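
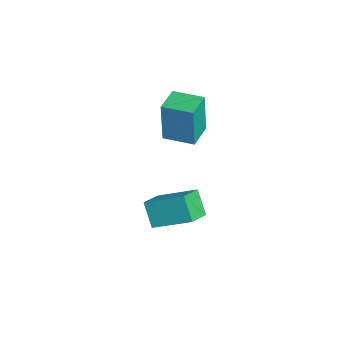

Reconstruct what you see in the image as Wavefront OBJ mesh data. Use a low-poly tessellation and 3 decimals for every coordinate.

v 1.483 -0.653 1.72
v 1.446 -0.717 3.588
v 0.455 -0.053 1.72
v 0.418 -0.118 3.588
v 2.142 0.478 1.772
v 2.105 0.413 3.64
v 1.114 1.077 1.772
v 1.077 1.013 3.64
v 2.247 -0.638 -2.783
v 1.538 -0.862 -1.828
v 2.928 0.821 -1.936
v 2.22 0.598 -0.981
v 3.08 -1.298 -2.319
v 2.372 -1.521 -1.364
v 3.762 0.162 -1.472
v 3.053 -0.062 -0.517
f 2 4 1
f 5 2 1
f 1 4 3
f 3 5 1
f 2 8 4
f 6 2 5
f 6 8 2
f 4 8 3
f 7 5 3
f 3 8 7
f 7 6 5
f 8 6 7
f 10 12 9
f 13 10 9
f 9 12 11
f 11 13 9
f 10 16 12
f 14 10 13
f 14 16 10
f 12 16 11
f 15 13 11
f 11 16 15
f 15 14 13
f 16 14 15



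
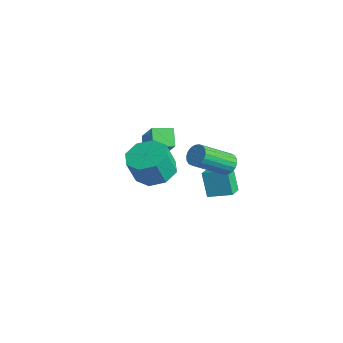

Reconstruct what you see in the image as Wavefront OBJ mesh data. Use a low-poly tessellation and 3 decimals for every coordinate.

v -0.717 2.524 -3.979
v -1.38 2.591 -2.646
v 0.15 3.471 -3.595
v -0.513 3.538 -2.262
v -0.067 1.782 -3.618
v -0.73 1.849 -2.285
v 0.8 2.729 -3.234
v 0.137 2.796 -1.901
v -2.845 -0.355 0.009
v -1.64 -0.461 1.41
v -2.527 0.691 -0.185
v -1.323 0.585 1.216
v -2.057 -0.725 -0.696
v -0.853 -0.831 0.705
v -1.74 0.321 -0.89
v -0.535 0.215 0.511
v 2.831 1.127 1.07
v 3.114 1.46 1.525
v 3.071 -0.255 2.805
v 2.789 -0.587 2.35
v 2.842 1.504 1.575
v 2.799 -0.211 2.855
v 2.568 1.474 1.525
v 2.525 -0.241 2.805
v 2.346 1.375 1.385
v 2.303 -0.34 2.665
v 2.22 1.227 1.183
v 2.177 -0.488 2.463
v 2.215 1.059 0.958
v 2.172 -0.655 2.238
v 2.333 0.905 0.756
v 2.29 -0.809 2.036
v 2.549 0.795 0.615
v 2.506 -0.92 1.895
v 2.821 0.751 0.565
v 2.778 -0.964 1.845
v 3.095 0.781 0.615
v 3.052 -0.934 1.895
v 3.317 0.88 0.755
v 3.274 -0.835 2.035
v 3.443 1.028 0.957
v 3.4 -0.687 2.237
v 3.448 1.195 1.182
v 3.405 -0.519 2.462
v 3.33 1.349 1.384
v 3.287 -0.365 2.664
v 3.158 -2.945 2.362
v 4.214 -3.014 2.301
v 4.258 -3.525 3.658
v 3.202 -3.455 3.718
v 3.966 -2.294 2.581
v 4.01 -2.805 3.937
v 3.245 -1.955 2.732
v 3.288 -2.466 4.088
v 2.473 -2.196 2.666
v 2.516 -2.706 4.022
v 2.102 -2.875 2.422
v 2.146 -3.386 3.779
v 2.35 -3.595 2.143
v 2.394 -4.106 3.499
v 3.072 -3.934 1.992
v 3.115 -4.445 3.348
v 3.844 -3.694 2.058
v 3.887 -4.204 3.414
f 2 4 1
f 5 2 1
f 1 4 3
f 3 5 1
f 2 8 4
f 6 2 5
f 6 8 2
f 4 8 3
f 7 5 3
f 3 8 7
f 7 6 5
f 8 6 7
f 10 12 9
f 13 10 9
f 9 12 11
f 11 13 9
f 10 16 12
f 14 10 13
f 14 16 10
f 12 16 11
f 15 13 11
f 11 16 15
f 15 14 13
f 16 14 15
f 18 17 21
f 18 21 19
f 19 21 22
f 19 22 20
f 21 17 23
f 21 23 22
f 22 23 24
f 22 24 20
f 23 17 25
f 23 25 24
f 24 25 26
f 24 26 20
f 25 17 27
f 25 27 26
f 26 27 28
f 26 28 20
f 27 17 29
f 27 29 28
f 28 29 30
f 28 30 20
f 29 17 31
f 29 31 30
f 30 31 32
f 30 32 20
f 31 17 33
f 31 33 32
f 32 33 34
f 32 34 20
f 33 17 35
f 33 35 34
f 34 35 36
f 34 36 20
f 35 17 37
f 35 37 36
f 36 37 38
f 36 38 20
f 37 17 39
f 37 39 38
f 38 39 40
f 38 40 20
f 39 17 41
f 39 41 40
f 40 41 42
f 40 42 20
f 41 17 43
f 41 43 42
f 42 43 44
f 42 44 20
f 43 17 45
f 43 45 44
f 44 45 46
f 44 46 20
f 45 17 18
f 45 18 46
f 46 18 19
f 46 19 20
f 48 47 51
f 48 51 49
f 49 51 52
f 49 52 50
f 51 47 53
f 51 53 52
f 52 53 54
f 52 54 50
f 53 47 55
f 53 55 54
f 54 55 56
f 54 56 50
f 55 47 57
f 55 57 56
f 56 57 58
f 56 58 50
f 57 47 59
f 57 59 58
f 58 59 60
f 58 60 50
f 59 47 61
f 59 61 60
f 60 61 62
f 60 62 50
f 61 47 63
f 61 63 62
f 62 63 64
f 62 64 50
f 63 47 48
f 63 48 64
f 64 48 49
f 64 49 50



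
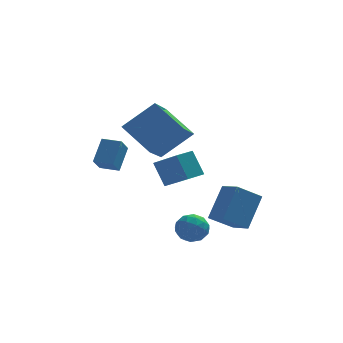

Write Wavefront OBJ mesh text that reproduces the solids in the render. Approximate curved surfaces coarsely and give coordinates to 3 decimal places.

v -1.002 0.682 2.061
v -2.22 1.844 3.23
v -0.381 2.389 1.009
v -1.599 3.552 2.178
v 0.539 0.948 3.402
v -0.679 2.111 4.571
v 1.16 2.656 2.35
v -0.058 3.818 3.519
v -3.583 -0.311 1.982
v -3.16 0.539 3.025
v -3.275 0.435 1.249
v -2.852 1.285 2.292
v -2.708 -0.705 1.948
v -2.285 0.145 2.991
v -2.4 0.041 1.215
v -1.977 0.891 2.258
v 1.997 -2.863 -0.615
v 2.718 -1.842 0.881
v 1.425 -1.923 -0.981
v 2.146 -0.902 0.515
v 3.154 -2.478 -1.435
v 3.875 -1.457 0.061
v 2.582 -1.538 -1.801
v 3.303 -0.517 -0.305
v -0.367 0.109 0.147
v -0.841 0.695 1.362
v 0.382 0.642 0.182
v -0.092 1.228 1.398
v 0.592 -1.308 1.202
v 0.118 -0.722 2.418
v 1.341 -0.775 1.238
v 0.867 -0.189 2.453
v 0.147 -2.609 -1.589
v 0.848 -2.249 -1.363
v 0.432 -3.651 -0.817
v 1.133 -3.291 -0.591
v 0.415 -2.981 -0.344
v 0.239 -2.338 -0.821
v 1.041 -3.562 -1.359
v 0.865 -2.919 -1.836
v 1.401 -2.839 -1.22
v 1.014 -2.479 -0.593
v 0.266 -3.421 -1.587
v -0.121 -3.061 -0.96
v 0.473 -2.338 -1.544
v 0.807 -3.562 -0.636
v 0.385 -3.38 -0.491
v 0.797 -3.169 -0.358
v 0.114 -2.39 -1.225
v 0.527 -2.178 -1.092
v 0.272 -2.608 -0.493
v 0.753 -3.722 -1.088
v 1.166 -3.51 -0.955
v 0.483 -2.731 -1.822
v 0.895 -2.52 -1.689
v 1.008 -3.292 -1.687
v 1.21 -2.473 -1.327
v 1.377 -3.085 -0.873
v 1.323 -3.244 -1.325
v 1.22 -2.866 -1.605
v 0.982 -2.262 -0.958
v 1.15 -2.874 -0.504
v 0.727 -2.692 -0.359
v 0.624 -2.313 -0.64
v 1.307 -2.608 -0.874
v 0.13 -3.026 -1.676
v 0.298 -3.638 -1.222
v 0.656 -3.587 -1.54
v 0.553 -3.208 -1.821
v -0.097 -2.815 -1.307
v 0.07 -3.427 -0.853
v 0.06 -3.034 -0.575
v -0.043 -2.656 -0.855
v -0.027 -3.292 -1.306
f 2 4 1
f 5 2 1
f 1 4 3
f 3 5 1
f 2 8 4
f 6 2 5
f 6 8 2
f 4 8 3
f 7 5 3
f 3 8 7
f 7 6 5
f 8 6 7
f 10 12 9
f 13 10 9
f 9 12 11
f 11 13 9
f 10 16 12
f 14 10 13
f 14 16 10
f 12 16 11
f 15 13 11
f 11 16 15
f 15 14 13
f 16 14 15
f 18 20 17
f 21 18 17
f 17 20 19
f 19 21 17
f 18 24 20
f 22 18 21
f 22 24 18
f 20 24 19
f 23 21 19
f 19 24 23
f 23 22 21
f 24 22 23
f 26 28 25
f 29 26 25
f 25 28 27
f 27 29 25
f 26 32 28
f 30 26 29
f 30 32 26
f 28 32 27
f 31 29 27
f 27 32 31
f 31 30 29
f 32 30 31
f 33 70 49
f 70 44 73
f 49 73 38
f 70 73 49
f 33 49 45
f 49 38 50
f 45 50 34
f 49 50 45
f 33 45 54
f 45 34 55
f 54 55 40
f 45 55 54
f 33 54 66
f 54 40 69
f 66 69 43
f 54 69 66
f 33 66 70
f 66 43 74
f 70 74 44
f 66 74 70
f 34 50 61
f 50 38 64
f 61 64 42
f 50 64 61
f 38 73 51
f 73 44 72
f 51 72 37
f 73 72 51
f 44 74 71
f 74 43 67
f 71 67 35
f 74 67 71
f 43 69 68
f 69 40 56
f 68 56 39
f 69 56 68
f 40 55 60
f 55 34 57
f 60 57 41
f 55 57 60
f 36 62 48
f 62 42 63
f 48 63 37
f 62 63 48
f 36 48 46
f 48 37 47
f 46 47 35
f 48 47 46
f 36 46 53
f 46 35 52
f 53 52 39
f 46 52 53
f 36 53 58
f 53 39 59
f 58 59 41
f 53 59 58
f 36 58 62
f 58 41 65
f 62 65 42
f 58 65 62
f 37 63 51
f 63 42 64
f 51 64 38
f 63 64 51
f 35 47 71
f 47 37 72
f 71 72 44
f 47 72 71
f 39 52 68
f 52 35 67
f 68 67 43
f 52 67 68
f 41 59 60
f 59 39 56
f 60 56 40
f 59 56 60
f 42 65 61
f 65 41 57
f 61 57 34
f 65 57 61



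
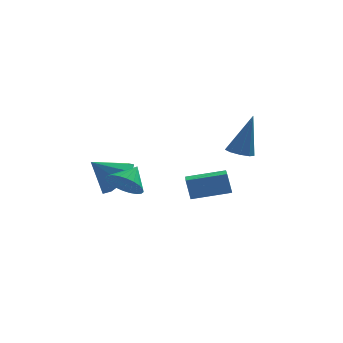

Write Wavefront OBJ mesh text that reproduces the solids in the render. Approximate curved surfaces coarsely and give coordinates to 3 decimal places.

v -2.439 -0.567 1.142
v -1.933 -0.279 0.482
v -1.861 0.147 1.898
v -2.194 -0.055 0.47
v -2.491 0.09 0.56
v -2.781 0.136 0.739
v -3.019 0.074 0.979
v -3.168 -0.085 1.244
v -3.206 -0.317 1.493
v -3.128 -0.588 1.689
v -2.945 -0.856 1.802
v -2.685 -1.079 1.815
v -2.387 -1.225 1.725
v -2.097 -1.271 1.546
v -1.86 -1.209 1.306
v -1.71 -1.05 1.041
v -1.672 -0.817 0.791
v -1.75 -0.547 0.595
v 2.778 3.028 1.588
v 3.364 3.286 1.392
v 3.382 3.232 3.672
v 3.056 3.621 1.449
v 2.618 3.678 1.57
v 2.255 3.431 1.7
v 2.136 2.995 1.777
v 2.317 2.575 1.766
v 2.714 2.366 1.671
v 3.141 2.467 1.537
v 3.398 2.83 1.427
v -2.561 2.621 0.343
v -1.974 1.951 0.936
v -3.699 2.539 1.377
v -1.842 2.642 1.136
v -2.047 3.324 0.965
v -2.492 3.677 0.503
v -2.969 3.536 -0.034
v -3.255 2.967 -0.394
v -3.216 2.236 -0.41
v -2.871 1.685 -0.073
v -2.38 1.573 0.458
v 0.474 1.216 -0.466
v 0.282 1.441 0.541
v 0.594 2.689 -0.773
v 0.402 2.915 0.234
v 2.238 1.145 -0.114
v 2.046 1.371 0.893
v 2.358 2.619 -0.421
v 2.166 2.844 0.586
f 2 1 4
f 2 4 3
f 4 1 5
f 4 5 3
f 5 1 6
f 5 6 3
f 6 1 7
f 6 7 3
f 7 1 8
f 7 8 3
f 8 1 9
f 8 9 3
f 9 1 10
f 9 10 3
f 10 1 11
f 10 11 3
f 11 1 12
f 11 12 3
f 12 1 13
f 12 13 3
f 13 1 14
f 13 14 3
f 14 1 15
f 14 15 3
f 15 1 16
f 15 16 3
f 16 1 17
f 16 17 3
f 17 1 18
f 17 18 3
f 18 1 2
f 18 2 3
f 20 19 22
f 20 22 21
f 22 19 23
f 22 23 21
f 23 19 24
f 23 24 21
f 24 19 25
f 24 25 21
f 25 19 26
f 25 26 21
f 26 19 27
f 26 27 21
f 27 19 28
f 27 28 21
f 28 19 29
f 28 29 21
f 29 19 20
f 29 20 21
f 31 30 33
f 31 33 32
f 33 30 34
f 33 34 32
f 34 30 35
f 34 35 32
f 35 30 36
f 35 36 32
f 36 30 37
f 36 37 32
f 37 30 38
f 37 38 32
f 38 30 39
f 38 39 32
f 39 30 40
f 39 40 32
f 40 30 31
f 40 31 32
f 42 44 41
f 45 42 41
f 41 44 43
f 43 45 41
f 42 48 44
f 46 42 45
f 46 48 42
f 44 48 43
f 47 45 43
f 43 48 47
f 47 46 45
f 48 46 47



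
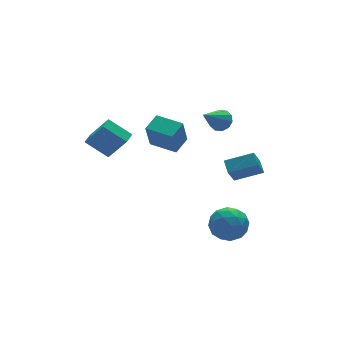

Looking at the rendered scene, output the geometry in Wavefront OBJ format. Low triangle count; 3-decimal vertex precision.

v -3.987 0.777 1.478
v -3.306 -0.091 3.025
v -4.89 1.751 2.423
v -4.209 0.882 3.97
v -3.371 1.318 1.51
v -2.69 0.449 3.057
v -4.274 2.291 2.455
v -3.593 1.423 4.002
v 3.745 1.877 1.089
v 4.207 2.02 1.676
v 2.255 1.343 2.391
v 3.976 2.415 1.574
v 3.656 2.606 1.286
v 3.371 2.518 0.924
v 3.229 2.185 0.624
v 3.284 1.735 0.502
v 3.515 1.339 0.604
v 3.834 1.149 0.892
v 4.119 1.237 1.254
v 4.262 1.569 1.554
v 0.764 -2.591 -3.575
v 1.851 -3.045 -3.568
v 0.129 -4.095 -2.592
v 1.216 -4.549 -2.585
v 0.979 -3.579 -1.96
v 1.371 -2.65 -2.568
v 0.609 -4.49 -3.592
v 1.001 -3.561 -4.2
v 1.755 -4.219 -3.579
v 1.983 -3.656 -2.57
v -0.003 -3.484 -3.59
v 0.225 -2.921 -2.581
v 1.363 -2.686 -3.658
v 0.617 -4.454 -2.502
v 0.477 -3.884 -2.135
v 1.116 -4.151 -2.131
v 1.081 -2.454 -3.07
v 1.72 -2.721 -3.066
v 1.208 -3.035 -2.121
v 0.26 -4.419 -3.094
v 0.899 -4.686 -3.09
v 0.864 -2.989 -4.029
v 1.503 -3.256 -4.025
v 0.772 -4.105 -4.039
v 1.945 -3.643 -3.66
v 1.572 -4.527 -3.082
v 1.215 -4.492 -3.674
v 1.446 -3.946 -4.031
v 2.08 -3.312 -3.067
v 1.707 -4.196 -2.489
v 1.567 -3.626 -2.122
v 1.798 -3.08 -2.479
v 2.023 -4.002 -3.073
v 0.273 -2.944 -3.671
v -0.1 -3.828 -3.093
v 0.182 -4.06 -3.681
v 0.413 -3.514 -4.038
v 0.408 -2.613 -3.078
v 0.035 -3.497 -2.5
v 0.534 -3.194 -2.129
v 0.765 -2.648 -2.486
v -0.043 -3.138 -3.087
v 1.066 -3.274 0.927
v 2.506 -3.98 1.49
v 1.271 -2.518 1.35
v 2.712 -3.224 1.912
v 1.768 -2.796 -0.272
v 3.209 -3.502 0.29
v 1.974 -2.04 0.15
v 3.414 -2.746 0.713
v 1.135 2.35 -0.974
v 0.649 2 0.733
v 0.292 3.86 -0.904
v -0.194 3.509 0.804
v 2.174 2.911 -0.564
v 1.688 2.56 1.144
v 1.331 4.42 -0.493
v 0.845 4.07 1.214
f 2 4 1
f 5 2 1
f 1 4 3
f 3 5 1
f 2 8 4
f 6 2 5
f 6 8 2
f 4 8 3
f 7 5 3
f 3 8 7
f 7 6 5
f 8 6 7
f 10 9 12
f 10 12 11
f 12 9 13
f 12 13 11
f 13 9 14
f 13 14 11
f 14 9 15
f 14 15 11
f 15 9 16
f 15 16 11
f 16 9 17
f 16 17 11
f 17 9 18
f 17 18 11
f 18 9 19
f 18 19 11
f 19 9 20
f 19 20 11
f 20 9 10
f 20 10 11
f 21 58 37
f 58 32 61
f 37 61 26
f 58 61 37
f 21 37 33
f 37 26 38
f 33 38 22
f 37 38 33
f 21 33 42
f 33 22 43
f 42 43 28
f 33 43 42
f 21 42 54
f 42 28 57
f 54 57 31
f 42 57 54
f 21 54 58
f 54 31 62
f 58 62 32
f 54 62 58
f 22 38 49
f 38 26 52
f 49 52 30
f 38 52 49
f 26 61 39
f 61 32 60
f 39 60 25
f 61 60 39
f 32 62 59
f 62 31 55
f 59 55 23
f 62 55 59
f 31 57 56
f 57 28 44
f 56 44 27
f 57 44 56
f 28 43 48
f 43 22 45
f 48 45 29
f 43 45 48
f 24 50 36
f 50 30 51
f 36 51 25
f 50 51 36
f 24 36 34
f 36 25 35
f 34 35 23
f 36 35 34
f 24 34 41
f 34 23 40
f 41 40 27
f 34 40 41
f 24 41 46
f 41 27 47
f 46 47 29
f 41 47 46
f 24 46 50
f 46 29 53
f 50 53 30
f 46 53 50
f 25 51 39
f 51 30 52
f 39 52 26
f 51 52 39
f 23 35 59
f 35 25 60
f 59 60 32
f 35 60 59
f 27 40 56
f 40 23 55
f 56 55 31
f 40 55 56
f 29 47 48
f 47 27 44
f 48 44 28
f 47 44 48
f 30 53 49
f 53 29 45
f 49 45 22
f 53 45 49
f 64 66 63
f 67 64 63
f 63 66 65
f 65 67 63
f 64 70 66
f 68 64 67
f 68 70 64
f 66 70 65
f 69 67 65
f 65 70 69
f 69 68 67
f 70 68 69
f 72 74 71
f 75 72 71
f 71 74 73
f 73 75 71
f 72 78 74
f 76 72 75
f 76 78 72
f 74 78 73
f 77 75 73
f 73 78 77
f 77 76 75
f 78 76 77



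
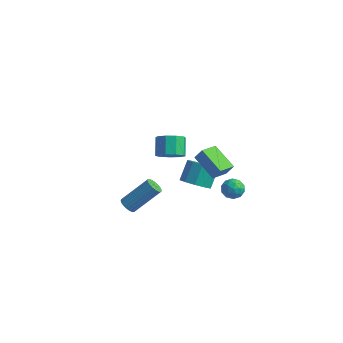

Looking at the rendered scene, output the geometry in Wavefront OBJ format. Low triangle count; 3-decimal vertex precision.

v -0.012 -4.295 0.173
v 0.4 -4.196 -0.193
v 1.404 -3.006 1.261
v 0.992 -3.105 1.627
v 0.254 -4.02 -0.236
v 1.258 -2.83 1.218
v 0.062 -3.892 -0.208
v 1.066 -2.701 1.245
v -0.143 -3.833 -0.114
v 0.86 -2.643 1.339
v -0.326 -3.854 0.029
v 0.678 -2.664 1.482
v -0.454 -3.952 0.197
v 0.55 -2.761 1.651
v -0.505 -4.109 0.361
v 0.498 -2.918 1.815
v -0.472 -4.298 0.493
v 0.532 -3.107 1.946
v -0.359 -4.486 0.569
v 0.645 -3.296 2.023
v -0.185 -4.642 0.577
v 0.818 -3.452 2.031
v 0.018 -4.738 0.515
v 1.021 -3.547 1.969
v 0.216 -4.757 0.394
v 1.219 -3.566 1.848
v 0.374 -4.696 0.235
v 1.378 -3.506 1.688
v 0.466 -4.566 0.065
v 1.47 -3.376 1.518
v 0.475 -4.389 -0.086
v 1.479 -3.199 1.367
v 2.017 -0.576 0.447
v 2.443 -1.209 1.046
v 2.33 -0.277 2.111
v 1.903 0.356 1.513
v 2.872 -0.872 0.797
v 2.758 0.06 1.862
v 2.974 -0.422 0.414
v 2.86 0.51 1.48
v 2.71 -0.03 0.044
v 2.597 0.901 1.11
v 2.182 0.153 -0.172
v 2.068 1.084 0.894
v 1.59 0.057 -0.151
v 1.477 0.989 0.914
v 1.162 -0.28 0.098
v 1.048 0.652 1.163
v 1.06 -0.73 0.48
v 0.946 0.202 1.546
v 1.323 -1.121 0.85
v 1.21 -0.19 1.916
v 1.852 -1.304 1.066
v 1.738 -0.373 2.132
v -2.491 3.368 -1.973
v -1.877 3.083 -1.349
v -2.436 3.908 -0.423
v -3.049 4.192 -1.047
v -1.653 3.583 -1.659
v -2.212 4.408 -0.733
v -1.821 3.982 -2.116
v -2.38 4.807 -1.19
v -2.302 4.094 -2.506
v -2.861 4.918 -1.58
v -2.872 3.865 -2.646
v -3.43 4.69 -1.721
v -3.263 3.404 -2.472
v -3.822 4.229 -1.546
v -3.293 2.926 -2.064
v -3.851 3.751 -1.138
v -2.947 2.654 -1.613
v -3.506 3.479 -0.687
v -2.388 2.717 -1.331
v -2.947 3.541 -0.405
v 3.188 1.5 -0.888
v 3.619 1.767 -0.354
v 3.401 0.393 -0.506
v 3.832 0.66 0.028
v 3.104 0.772 0.051
v 2.973 1.457 -0.186
v 4.047 0.703 -0.674
v 3.916 1.388 -0.911
v 4.149 1.275 -0.222
v 3.567 1.318 0.226
v 3.453 0.842 -1.086
v 2.871 0.885 -0.638
v 3.385 1.731 -0.655
v 3.635 0.429 -0.205
v 3.208 0.495 -0.192
v 3.461 0.652 0.122
v 3.005 1.548 -0.556
v 3.258 1.706 -0.242
v 2.956 1.121 -0.004
v 3.762 0.454 -0.618
v 4.015 0.612 -0.304
v 3.559 1.508 -0.982
v 3.812 1.665 -0.668
v 4.064 1.039 -0.856
v 3.95 1.599 -0.263
v 4.075 0.948 -0.038
v 4.201 0.973 -0.451
v 4.124 1.375 -0.59
v 3.607 1.624 0
v 3.732 0.973 0.225
v 3.305 1.039 0.238
v 3.228 1.441 0.099
v 3.919 1.334 0.078
v 3.288 1.187 -1.085
v 3.413 0.536 -0.86
v 3.792 0.719 -0.959
v 3.715 1.121 -1.098
v 2.945 1.212 -0.822
v 3.07 0.561 -0.597
v 2.896 0.785 -0.27
v 2.819 1.187 -0.409
v 3.101 0.826 -0.938
v 3.896 -0.253 2.112
v 3.741 -1.372 2.415
v 2.367 0.172 2.895
v 2.211 -0.948 3.199
v 4.309 -0.112 2.841
v 4.153 -1.232 3.145
v 2.779 0.312 3.625
v 2.624 -0.807 3.928
f 2 1 5
f 2 5 3
f 3 5 6
f 3 6 4
f 5 1 7
f 5 7 6
f 6 7 8
f 6 8 4
f 7 1 9
f 7 9 8
f 8 9 10
f 8 10 4
f 9 1 11
f 9 11 10
f 10 11 12
f 10 12 4
f 11 1 13
f 11 13 12
f 12 13 14
f 12 14 4
f 13 1 15
f 13 15 14
f 14 15 16
f 14 16 4
f 15 1 17
f 15 17 16
f 16 17 18
f 16 18 4
f 17 1 19
f 17 19 18
f 18 19 20
f 18 20 4
f 19 1 21
f 19 21 20
f 20 21 22
f 20 22 4
f 21 1 23
f 21 23 22
f 22 23 24
f 22 24 4
f 23 1 25
f 23 25 24
f 24 25 26
f 24 26 4
f 25 1 27
f 25 27 26
f 26 27 28
f 26 28 4
f 27 1 29
f 27 29 28
f 28 29 30
f 28 30 4
f 29 1 31
f 29 31 30
f 30 31 32
f 30 32 4
f 31 1 2
f 31 2 32
f 32 2 3
f 32 3 4
f 34 33 37
f 34 37 35
f 35 37 38
f 35 38 36
f 37 33 39
f 37 39 38
f 38 39 40
f 38 40 36
f 39 33 41
f 39 41 40
f 40 41 42
f 40 42 36
f 41 33 43
f 41 43 42
f 42 43 44
f 42 44 36
f 43 33 45
f 43 45 44
f 44 45 46
f 44 46 36
f 45 33 47
f 45 47 46
f 46 47 48
f 46 48 36
f 47 33 49
f 47 49 48
f 48 49 50
f 48 50 36
f 49 33 51
f 49 51 50
f 50 51 52
f 50 52 36
f 51 33 53
f 51 53 52
f 52 53 54
f 52 54 36
f 53 33 34
f 53 34 54
f 54 34 35
f 54 35 36
f 56 55 59
f 56 59 57
f 57 59 60
f 57 60 58
f 59 55 61
f 59 61 60
f 60 61 62
f 60 62 58
f 61 55 63
f 61 63 62
f 62 63 64
f 62 64 58
f 63 55 65
f 63 65 64
f 64 65 66
f 64 66 58
f 65 55 67
f 65 67 66
f 66 67 68
f 66 68 58
f 67 55 69
f 67 69 68
f 68 69 70
f 68 70 58
f 69 55 71
f 69 71 70
f 70 71 72
f 70 72 58
f 71 55 73
f 71 73 72
f 72 73 74
f 72 74 58
f 73 55 56
f 73 56 74
f 74 56 57
f 74 57 58
f 75 112 91
f 112 86 115
f 91 115 80
f 112 115 91
f 75 91 87
f 91 80 92
f 87 92 76
f 91 92 87
f 75 87 96
f 87 76 97
f 96 97 82
f 87 97 96
f 75 96 108
f 96 82 111
f 108 111 85
f 96 111 108
f 75 108 112
f 108 85 116
f 112 116 86
f 108 116 112
f 76 92 103
f 92 80 106
f 103 106 84
f 92 106 103
f 80 115 93
f 115 86 114
f 93 114 79
f 115 114 93
f 86 116 113
f 116 85 109
f 113 109 77
f 116 109 113
f 85 111 110
f 111 82 98
f 110 98 81
f 111 98 110
f 82 97 102
f 97 76 99
f 102 99 83
f 97 99 102
f 78 104 90
f 104 84 105
f 90 105 79
f 104 105 90
f 78 90 88
f 90 79 89
f 88 89 77
f 90 89 88
f 78 88 95
f 88 77 94
f 95 94 81
f 88 94 95
f 78 95 100
f 95 81 101
f 100 101 83
f 95 101 100
f 78 100 104
f 100 83 107
f 104 107 84
f 100 107 104
f 79 105 93
f 105 84 106
f 93 106 80
f 105 106 93
f 77 89 113
f 89 79 114
f 113 114 86
f 89 114 113
f 81 94 110
f 94 77 109
f 110 109 85
f 94 109 110
f 83 101 102
f 101 81 98
f 102 98 82
f 101 98 102
f 84 107 103
f 107 83 99
f 103 99 76
f 107 99 103
f 118 120 117
f 121 118 117
f 117 120 119
f 119 121 117
f 118 124 120
f 122 118 121
f 122 124 118
f 120 124 119
f 123 121 119
f 119 124 123
f 123 122 121
f 124 122 123



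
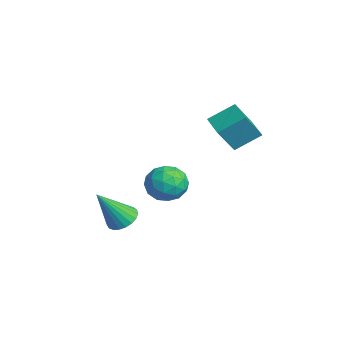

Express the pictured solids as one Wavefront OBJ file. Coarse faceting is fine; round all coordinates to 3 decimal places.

v -0.281 -0.362 -3.085
v 0.498 -0.718 -2.551
v -1.318 -1.022 -2.009
v -0.539 -1.378 -1.475
v -0.715 -0.384 -1.51
v -0.074 0.023 -2.175
v -0.746 -1.763 -2.385
v -0.105 -1.356 -3.05
v 0.211 -1.584 -2.119
v 0.23 -0.732 -1.578
v -1.05 -1.008 -2.982
v -1.031 -0.156 -2.441
v 0.2 -0.482 -2.912
v -1.02 -1.258 -1.648
v -1.123 -0.674 -1.668
v -0.665 -0.883 -1.355
v -0.137 -0.047 -2.691
v 0.321 -0.256 -2.378
v -0.392 -0.059 -1.766
v -1.141 -1.484 -2.182
v -0.683 -1.693 -1.869
v -0.155 -0.857 -3.205
v 0.303 -1.066 -2.892
v -0.428 -1.681 -2.794
v 0.489 -1.2 -2.344
v -0.121 -1.588 -1.712
v -0.242 -1.815 -2.247
v 0.135 -1.575 -2.638
v 0.5 -0.699 -2.027
v -0.11 -1.087 -1.394
v -0.213 -0.503 -1.415
v 0.163 -0.264 -1.806
v 0.331 -1.208 -1.773
v -0.71 -0.653 -3.166
v -1.32 -1.041 -2.533
v -0.983 -1.476 -2.754
v -0.607 -1.237 -3.145
v -0.699 -0.152 -2.848
v -1.309 -0.54 -2.216
v -0.955 -0.165 -1.922
v -0.578 0.075 -2.313
v -1.151 -0.532 -2.787
v -0.355 -2.812 -4.098
v 0.219 -2.351 -3.873
v -0.105 -3.968 -2.362
v -0.036 -2.208 -3.741
v -0.346 -2.171 -3.672
v -0.658 -2.244 -3.675
v -0.917 -2.415 -3.752
v -1.079 -2.655 -3.889
v -1.116 -2.922 -4.061
v -1.022 -3.17 -4.24
v -0.812 -3.356 -4.394
v -0.523 -3.448 -4.497
v -0.205 -3.43 -4.531
v 0.087 -3.305 -4.49
v 0.302 -3.095 -4.381
v 0.404 -2.836 -4.223
v 0.375 -2.572 -4.043
v 0.36 0.684 1.726
v 0.427 1.858 2.486
v 0.077 1.501 0.488
v 0.144 2.675 1.248
v 1.616 0.765 1.492
v 1.683 1.939 2.252
v 1.333 1.582 0.254
v 1.4 2.756 1.014
f 1 38 17
f 38 12 41
f 17 41 6
f 38 41 17
f 1 17 13
f 17 6 18
f 13 18 2
f 17 18 13
f 1 13 22
f 13 2 23
f 22 23 8
f 13 23 22
f 1 22 34
f 22 8 37
f 34 37 11
f 22 37 34
f 1 34 38
f 34 11 42
f 38 42 12
f 34 42 38
f 2 18 29
f 18 6 32
f 29 32 10
f 18 32 29
f 6 41 19
f 41 12 40
f 19 40 5
f 41 40 19
f 12 42 39
f 42 11 35
f 39 35 3
f 42 35 39
f 11 37 36
f 37 8 24
f 36 24 7
f 37 24 36
f 8 23 28
f 23 2 25
f 28 25 9
f 23 25 28
f 4 30 16
f 30 10 31
f 16 31 5
f 30 31 16
f 4 16 14
f 16 5 15
f 14 15 3
f 16 15 14
f 4 14 21
f 14 3 20
f 21 20 7
f 14 20 21
f 4 21 26
f 21 7 27
f 26 27 9
f 21 27 26
f 4 26 30
f 26 9 33
f 30 33 10
f 26 33 30
f 5 31 19
f 31 10 32
f 19 32 6
f 31 32 19
f 3 15 39
f 15 5 40
f 39 40 12
f 15 40 39
f 7 20 36
f 20 3 35
f 36 35 11
f 20 35 36
f 9 27 28
f 27 7 24
f 28 24 8
f 27 24 28
f 10 33 29
f 33 9 25
f 29 25 2
f 33 25 29
f 44 43 46
f 44 46 45
f 46 43 47
f 46 47 45
f 47 43 48
f 47 48 45
f 48 43 49
f 48 49 45
f 49 43 50
f 49 50 45
f 50 43 51
f 50 51 45
f 51 43 52
f 51 52 45
f 52 43 53
f 52 53 45
f 53 43 54
f 53 54 45
f 54 43 55
f 54 55 45
f 55 43 56
f 55 56 45
f 56 43 57
f 56 57 45
f 57 43 58
f 57 58 45
f 58 43 59
f 58 59 45
f 59 43 44
f 59 44 45
f 61 63 60
f 64 61 60
f 60 63 62
f 62 64 60
f 61 67 63
f 65 61 64
f 65 67 61
f 63 67 62
f 66 64 62
f 62 67 66
f 66 65 64
f 67 65 66



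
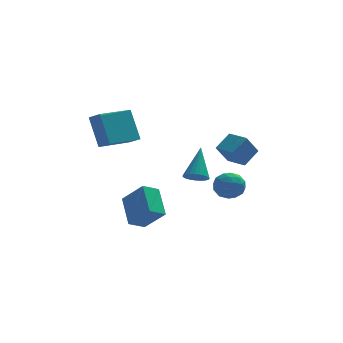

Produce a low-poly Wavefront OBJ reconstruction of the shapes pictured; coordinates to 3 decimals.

v 0.868 1.295 -3.551
v 1.668 1.357 -3.72
v 1.112 0.243 -2.78
v 1.912 0.305 -2.949
v 1.544 0.876 -2.489
v 1.393 1.526 -2.966
v 1.387 0.074 -3.534
v 1.236 0.724 -4.011
v 1.989 0.602 -3.709
v 2.086 1.099 -3.064
v 0.694 0.501 -3.436
v 0.791 0.998 -2.791
v 1.246 1.418 -3.703
v 1.534 0.182 -2.797
v 1.317 0.517 -2.527
v 1.788 0.554 -2.626
v 1.085 1.518 -3.26
v 1.555 1.554 -3.359
v 1.482 1.272 -2.636
v 1.225 0.046 -3.141
v 1.695 0.082 -3.24
v 0.992 1.046 -3.874
v 1.463 1.083 -3.973
v 1.298 0.328 -3.864
v 1.905 1.011 -3.796
v 2.049 0.393 -3.343
v 1.74 0.257 -3.687
v 1.651 0.639 -3.967
v 1.962 1.303 -3.417
v 2.106 0.685 -2.963
v 1.89 1.021 -2.693
v 1.801 1.403 -2.973
v 2.151 0.859 -3.41
v 0.674 0.915 -3.537
v 0.818 0.297 -3.083
v 0.979 0.197 -3.527
v 0.89 0.579 -3.807
v 0.731 1.207 -3.157
v 0.875 0.589 -2.704
v 1.129 0.961 -2.533
v 1.04 1.343 -2.813
v 0.629 0.741 -3.09
v -2.763 -1.441 -4.625
v -3.522 -1.809 -4.211
v -2.912 -0.064 -3.675
v -3.671 -0.432 -3.26
v -1.889 -2.068 -3.58
v -2.648 -2.436 -3.165
v -2.038 -0.691 -2.629
v -2.797 -1.059 -2.215
v -0.563 -2.21 -1.294
v -0.007 -2.136 -1.506
v -0.197 -1.09 0.054
v -0.132 -1.954 -1.623
v -0.331 -1.817 -1.683
v -0.57 -1.747 -1.676
v -0.809 -1.758 -1.603
v -1.004 -1.846 -1.476
v -1.124 -1.998 -1.318
v -1.146 -2.186 -1.155
v -1.068 -2.378 -1.017
v -0.902 -2.541 -0.926
v -0.678 -2.647 -0.899
v -0.434 -2.677 -0.941
v -0.212 -2.627 -1.043
v -0.051 -2.504 -1.189
v 0.022 -2.33 -1.353
v 1.273 0.586 -1.549
v 0.658 0.196 -0.545
v 1.977 1.133 -0.905
v 1.362 0.744 0.099
v 1.918 -0.304 -1.499
v 1.303 -0.693 -0.495
v 2.622 0.244 -0.855
v 2.007 -0.146 0.149
v -4.592 0.898 -0.506
v -4.957 1.721 1.041
v -3.093 1.945 -0.709
v -3.458 2.768 0.838
v -4.142 0.332 -0.098
v -4.507 1.155 1.449
v -2.643 1.379 -0.301
v -3.008 2.202 1.246
f 1 38 17
f 38 12 41
f 17 41 6
f 38 41 17
f 1 17 13
f 17 6 18
f 13 18 2
f 17 18 13
f 1 13 22
f 13 2 23
f 22 23 8
f 13 23 22
f 1 22 34
f 22 8 37
f 34 37 11
f 22 37 34
f 1 34 38
f 34 11 42
f 38 42 12
f 34 42 38
f 2 18 29
f 18 6 32
f 29 32 10
f 18 32 29
f 6 41 19
f 41 12 40
f 19 40 5
f 41 40 19
f 12 42 39
f 42 11 35
f 39 35 3
f 42 35 39
f 11 37 36
f 37 8 24
f 36 24 7
f 37 24 36
f 8 23 28
f 23 2 25
f 28 25 9
f 23 25 28
f 4 30 16
f 30 10 31
f 16 31 5
f 30 31 16
f 4 16 14
f 16 5 15
f 14 15 3
f 16 15 14
f 4 14 21
f 14 3 20
f 21 20 7
f 14 20 21
f 4 21 26
f 21 7 27
f 26 27 9
f 21 27 26
f 4 26 30
f 26 9 33
f 30 33 10
f 26 33 30
f 5 31 19
f 31 10 32
f 19 32 6
f 31 32 19
f 3 15 39
f 15 5 40
f 39 40 12
f 15 40 39
f 7 20 36
f 20 3 35
f 36 35 11
f 20 35 36
f 9 27 28
f 27 7 24
f 28 24 8
f 27 24 28
f 10 33 29
f 33 9 25
f 29 25 2
f 33 25 29
f 44 46 43
f 47 44 43
f 43 46 45
f 45 47 43
f 44 50 46
f 48 44 47
f 48 50 44
f 46 50 45
f 49 47 45
f 45 50 49
f 49 48 47
f 50 48 49
f 52 51 54
f 52 54 53
f 54 51 55
f 54 55 53
f 55 51 56
f 55 56 53
f 56 51 57
f 56 57 53
f 57 51 58
f 57 58 53
f 58 51 59
f 58 59 53
f 59 51 60
f 59 60 53
f 60 51 61
f 60 61 53
f 61 51 62
f 61 62 53
f 62 51 63
f 62 63 53
f 63 51 64
f 63 64 53
f 64 51 65
f 64 65 53
f 65 51 66
f 65 66 53
f 66 51 67
f 66 67 53
f 67 51 52
f 67 52 53
f 69 71 68
f 72 69 68
f 68 71 70
f 70 72 68
f 69 75 71
f 73 69 72
f 73 75 69
f 71 75 70
f 74 72 70
f 70 75 74
f 74 73 72
f 75 73 74
f 77 79 76
f 80 77 76
f 76 79 78
f 78 80 76
f 77 83 79
f 81 77 80
f 81 83 77
f 79 83 78
f 82 80 78
f 78 83 82
f 82 81 80
f 83 81 82



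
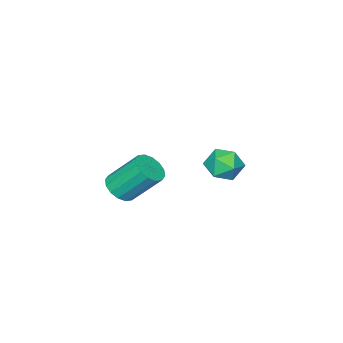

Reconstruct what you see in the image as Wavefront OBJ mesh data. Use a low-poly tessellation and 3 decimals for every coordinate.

v -4.48 1.356 -1.226
v -3.609 1.489 -0.98
v -4.211 -0.089 -1.4
v -3.34 0.044 -1.154
v -4.008 0.135 -0.536
v -4.175 1.028 -0.429
v -3.645 0.372 -1.951
v -3.812 1.265 -1.844
v -3.093 0.881 -1.428
v -3.317 0.734 -0.554
v -4.503 0.666 -1.826
v -4.727 0.519 -0.952
v 1.236 -0.176 -0.573
v 1.833 0.28 -0.688
v 1.261 1.372 0.679
v 0.664 0.916 0.793
v 1.55 0.423 -0.92
v 0.978 1.515 0.446
v 1.183 0.405 -1.06
v 0.611 1.497 0.306
v 0.83 0.232 -1.069
v 0.258 1.324 0.297
v 0.585 -0.05 -0.946
v 0.014 1.041 0.421
v 0.515 -0.367 -0.722
v -0.056 0.725 0.644
v 0.639 -0.632 -0.459
v 0.067 0.46 0.908
v 0.922 -0.775 -0.226
v 0.35 0.317 1.14
v 1.289 -0.757 -0.086
v 0.717 0.335 1.28
v 1.642 -0.584 -0.077
v 1.07 0.508 1.289
v 1.886 -0.301 -0.201
v 1.315 0.79 1.166
v 1.956 0.015 -0.424
v 1.385 1.107 0.942
f 1 12 6
f 1 6 2
f 1 2 8
f 1 8 11
f 1 11 12
f 2 6 10
f 6 12 5
f 12 11 3
f 11 8 7
f 8 2 9
f 4 10 5
f 4 5 3
f 4 3 7
f 4 7 9
f 4 9 10
f 5 10 6
f 3 5 12
f 7 3 11
f 9 7 8
f 10 9 2
f 14 13 17
f 14 17 15
f 15 17 18
f 15 18 16
f 17 13 19
f 17 19 18
f 18 19 20
f 18 20 16
f 19 13 21
f 19 21 20
f 20 21 22
f 20 22 16
f 21 13 23
f 21 23 22
f 22 23 24
f 22 24 16
f 23 13 25
f 23 25 24
f 24 25 26
f 24 26 16
f 25 13 27
f 25 27 26
f 26 27 28
f 26 28 16
f 27 13 29
f 27 29 28
f 28 29 30
f 28 30 16
f 29 13 31
f 29 31 30
f 30 31 32
f 30 32 16
f 31 13 33
f 31 33 32
f 32 33 34
f 32 34 16
f 33 13 35
f 33 35 34
f 34 35 36
f 34 36 16
f 35 13 37
f 35 37 36
f 36 37 38
f 36 38 16
f 37 13 14
f 37 14 38
f 38 14 15
f 38 15 16



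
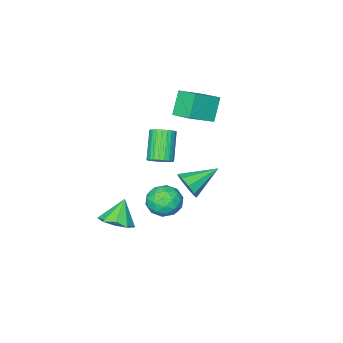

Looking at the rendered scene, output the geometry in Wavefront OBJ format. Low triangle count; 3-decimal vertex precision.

v 3.407 -0.393 -1.856
v 4.34 -0.402 -1.332
v 2.633 -0.607 -0.484
v 4.081 0.281 -1.371
v 3.507 0.65 -1.637
v 2.886 0.53 -2.006
v 2.509 -0.022 -2.304
v 2.552 -0.747 -2.393
v 2.995 -1.306 -2.231
v 3.63 -1.439 -1.893
v 4.161 -1.082 -1.538
v 0.952 2.52 1.611
v 1.369 3.114 2.16
v -0.812 3.02 2.409
v 1.208 3.393 1.628
v 0.927 3.264 1.088
v 0.658 2.786 0.792
v 0.527 2.184 0.88
v 0.595 1.739 1.31
v 0.83 1.659 1.881
v 1.123 1.982 2.325
v 1.335 2.556 2.436
v -0.494 0.338 -1.204
v 0.126 0.864 -1.952
v 0.974 -0.404 -0.508
v 1.594 0.122 -1.256
v 1.089 0.693 -0.457
v 0.182 1.152 -0.888
v 0.918 -0.692 -1.572
v 0.011 -0.233 -2.003
v 0.998 0.227 -2.179
v 1.104 1.083 -1.49
v -0.004 -0.623 -0.97
v 0.102 0.233 -0.281
v -0.313 0.666 -1.639
v 1.413 -0.206 -0.821
v 1.117 0.13 -0.352
v 1.481 0.439 -0.791
v -0.28 0.836 -1.014
v 0.084 1.144 -1.453
v 0.651 1.044 -0.575
v 1.016 -0.684 -1.007
v 1.38 -0.376 -1.446
v -0.381 0.021 -1.669
v -0.017 0.33 -2.108
v 0.449 -0.584 -1.885
v 0.564 0.601 -2.212
v 1.427 0.164 -1.803
v 1.03 -0.314 -1.989
v 0.496 -0.044 -2.242
v 0.626 1.104 -1.807
v 1.49 0.668 -1.398
v 1.193 1.004 -0.929
v 0.66 1.273 -1.182
v 1.139 0.729 -1.941
v -0.39 -0.208 -1.062
v 0.474 -0.644 -0.653
v 0.44 -0.813 -1.278
v -0.093 -0.544 -1.531
v -0.327 0.296 -0.657
v 0.536 -0.141 -0.248
v 0.604 0.504 -0.218
v 0.07 0.774 -0.471
v -0.039 -0.269 -0.519
v -4.645 -2.472 3.674
v -3.004 -2.682 4.609
v -4.7 -1.121 4.074
v -3.06 -1.331 5.009
v -3.8 -2.029 2.291
v -2.16 -2.239 3.226
v -3.856 -0.678 2.691
v -2.215 -0.888 3.626
v 1.024 0.459 2.479
v 1.577 0.602 2.934
v 0.609 -0.296 4.395
v 0.056 -0.439 3.941
v 1.415 0.834 2.969
v 0.447 -0.064 4.43
v 1.194 1.008 2.929
v 0.225 0.11 4.391
v 0.947 1.099 2.821
v -0.022 0.201 4.283
v 0.711 1.093 2.661
v -0.258 0.195 4.123
v 0.523 0.99 2.473
v -0.445 0.092 3.935
v 0.412 0.806 2.287
v -0.557 -0.092 3.748
v 0.393 0.57 2.129
v -0.575 -0.329 3.59
v 0.471 0.316 2.025
v -0.497 -0.582 3.486
v 0.633 0.084 1.99
v -0.335 -0.814 3.451
v 0.855 -0.09 2.029
v -0.114 -0.988 3.491
v 1.102 -0.181 2.137
v 0.133 -1.079 3.599
v 1.338 -0.175 2.297
v 0.369 -1.073 3.759
v 1.525 -0.072 2.485
v 0.557 -0.97 3.947
v 1.637 0.112 2.672
v 0.668 -0.786 4.133
v 1.655 0.349 2.83
v 0.687 -0.55 4.291
f 2 1 4
f 2 4 3
f 4 1 5
f 4 5 3
f 5 1 6
f 5 6 3
f 6 1 7
f 6 7 3
f 7 1 8
f 7 8 3
f 8 1 9
f 8 9 3
f 9 1 10
f 9 10 3
f 10 1 11
f 10 11 3
f 11 1 2
f 11 2 3
f 13 12 15
f 13 15 14
f 15 12 16
f 15 16 14
f 16 12 17
f 16 17 14
f 17 12 18
f 17 18 14
f 18 12 19
f 18 19 14
f 19 12 20
f 19 20 14
f 20 12 21
f 20 21 14
f 21 12 22
f 21 22 14
f 22 12 13
f 22 13 14
f 23 60 39
f 60 34 63
f 39 63 28
f 60 63 39
f 23 39 35
f 39 28 40
f 35 40 24
f 39 40 35
f 23 35 44
f 35 24 45
f 44 45 30
f 35 45 44
f 23 44 56
f 44 30 59
f 56 59 33
f 44 59 56
f 23 56 60
f 56 33 64
f 60 64 34
f 56 64 60
f 24 40 51
f 40 28 54
f 51 54 32
f 40 54 51
f 28 63 41
f 63 34 62
f 41 62 27
f 63 62 41
f 34 64 61
f 64 33 57
f 61 57 25
f 64 57 61
f 33 59 58
f 59 30 46
f 58 46 29
f 59 46 58
f 30 45 50
f 45 24 47
f 50 47 31
f 45 47 50
f 26 52 38
f 52 32 53
f 38 53 27
f 52 53 38
f 26 38 36
f 38 27 37
f 36 37 25
f 38 37 36
f 26 36 43
f 36 25 42
f 43 42 29
f 36 42 43
f 26 43 48
f 43 29 49
f 48 49 31
f 43 49 48
f 26 48 52
f 48 31 55
f 52 55 32
f 48 55 52
f 27 53 41
f 53 32 54
f 41 54 28
f 53 54 41
f 25 37 61
f 37 27 62
f 61 62 34
f 37 62 61
f 29 42 58
f 42 25 57
f 58 57 33
f 42 57 58
f 31 49 50
f 49 29 46
f 50 46 30
f 49 46 50
f 32 55 51
f 55 31 47
f 51 47 24
f 55 47 51
f 66 68 65
f 69 66 65
f 65 68 67
f 67 69 65
f 66 72 68
f 70 66 69
f 70 72 66
f 68 72 67
f 71 69 67
f 67 72 71
f 71 70 69
f 72 70 71
f 74 73 77
f 74 77 75
f 75 77 78
f 75 78 76
f 77 73 79
f 77 79 78
f 78 79 80
f 78 80 76
f 79 73 81
f 79 81 80
f 80 81 82
f 80 82 76
f 81 73 83
f 81 83 82
f 82 83 84
f 82 84 76
f 83 73 85
f 83 85 84
f 84 85 86
f 84 86 76
f 85 73 87
f 85 87 86
f 86 87 88
f 86 88 76
f 87 73 89
f 87 89 88
f 88 89 90
f 88 90 76
f 89 73 91
f 89 91 90
f 90 91 92
f 90 92 76
f 91 73 93
f 91 93 92
f 92 93 94
f 92 94 76
f 93 73 95
f 93 95 94
f 94 95 96
f 94 96 76
f 95 73 97
f 95 97 96
f 96 97 98
f 96 98 76
f 97 73 99
f 97 99 98
f 98 99 100
f 98 100 76
f 99 73 101
f 99 101 100
f 100 101 102
f 100 102 76
f 101 73 103
f 101 103 102
f 102 103 104
f 102 104 76
f 103 73 105
f 103 105 104
f 104 105 106
f 104 106 76
f 105 73 74
f 105 74 106
f 106 74 75
f 106 75 76



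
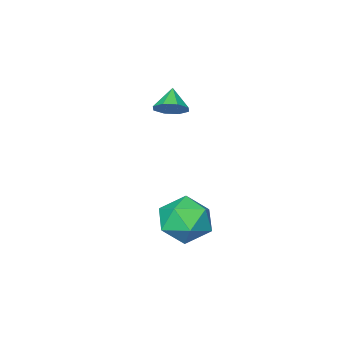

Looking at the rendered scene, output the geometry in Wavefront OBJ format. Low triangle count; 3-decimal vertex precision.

v -2.667 -1.093 3.335
v -2.275 -1.734 3.126
v -3.253 -1.707 4.125
v -2.003 -1.432 3.563
v -2.119 -0.932 3.867
v -2.556 -0.525 3.859
v -3.058 -0.451 3.544
v -3.331 -0.753 3.107
v -3.214 -1.254 2.803
v -2.777 -1.66 2.811
v 0.233 4.57 1.166
v 1.172 4.812 0.462
v 0.028 2.848 0.298
v 0.967 3.09 -0.406
v 1.13 2.897 0.766
v 1.257 3.962 1.302
v -0.057 3.698 -0.542
v 0.07 4.763 -0.006
v 0.993 4.274 -0.594
v 1.727 3.779 0.214
v -0.527 3.881 0.546
v 0.207 3.386 1.354
f 2 1 4
f 2 4 3
f 4 1 5
f 4 5 3
f 5 1 6
f 5 6 3
f 6 1 7
f 6 7 3
f 7 1 8
f 7 8 3
f 8 1 9
f 8 9 3
f 9 1 10
f 9 10 3
f 10 1 2
f 10 2 3
f 11 22 16
f 11 16 12
f 11 12 18
f 11 18 21
f 11 21 22
f 12 16 20
f 16 22 15
f 22 21 13
f 21 18 17
f 18 12 19
f 14 20 15
f 14 15 13
f 14 13 17
f 14 17 19
f 14 19 20
f 15 20 16
f 13 15 22
f 17 13 21
f 19 17 18
f 20 19 12



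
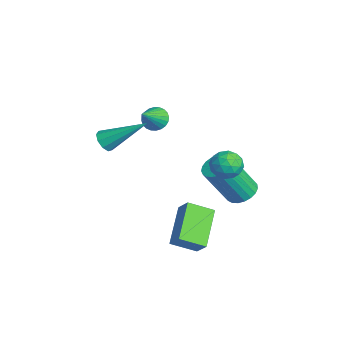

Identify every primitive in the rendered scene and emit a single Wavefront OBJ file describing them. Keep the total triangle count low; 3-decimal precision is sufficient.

v 0.252 2.013 -2.292
v 0.892 1.697 -2.52
v 1.009 0.59 -0.656
v 0.368 0.907 -0.428
v 0.995 1.953 -2.374
v 1.111 0.846 -0.511
v 0.969 2.219 -2.214
v 1.085 1.113 -0.351
v 0.819 2.45 -2.068
v 0.935 1.344 -0.205
v 0.571 2.605 -1.96
v 0.687 1.499 -0.097
v 0.267 2.658 -1.91
v 0.384 1.552 -0.046
v -0.038 2.6 -1.925
v 0.078 1.493 -0.062
v -0.294 2.44 -2.004
v -0.177 1.333 -0.141
v -0.456 2.206 -2.133
v -0.339 1.1 -0.27
v -0.495 1.939 -2.289
v -0.378 0.833 -0.426
v -0.405 1.684 -2.446
v -0.288 0.578 -0.582
v -0.201 1.487 -2.576
v -0.085 0.381 -0.712
v 0.08 1.381 -2.656
v 0.197 0.274 -0.793
v 0.392 1.383 -2.674
v 0.509 0.277 -0.811
v 0.679 1.495 -2.626
v 0.796 0.389 -0.763
v -3.348 -0.946 0.352
v -2.901 -0.993 -0.104
v -2.492 -1.694 1.268
v -2.834 -0.78 0.008
v -2.846 -0.592 0.172
v -2.934 -0.458 0.364
v -3.085 -0.398 0.553
v -3.276 -0.422 0.712
v -3.478 -0.526 0.816
v -3.661 -0.693 0.85
v -3.795 -0.9 0.807
v -3.861 -1.113 0.695
v -3.85 -1.301 0.531
v -3.762 -1.434 0.34
v -3.61 -1.494 0.15
v -3.419 -1.47 -0.009
v -3.217 -1.367 -0.113
v -3.035 -1.199 -0.146
v -0.375 -3.646 1.209
v -0.017 -3.987 1.492
v 0.235 -1.974 2.451
v 0.165 -3.827 1.187
v 0.094 -3.582 0.892
v -0.196 -3.367 0.746
v -0.571 -3.283 0.816
v -0.853 -3.368 1.07
v -0.912 -3.584 1.39
v -0.72 -3.828 1.625
v -0.367 -3.988 1.665
v 2.341 1.409 0.398
v 2.853 1.008 0.764
v 1.467 0.712 0.856
v 1.979 0.311 1.222
v 1.842 1.016 1.425
v 2.382 1.447 1.142
v 1.938 0.273 0.478
v 2.478 0.704 0.195
v 2.604 0.306 0.814
v 2.545 0.765 1.399
v 1.775 0.955 0.221
v 1.716 1.414 0.806
v 2.673 1.27 0.541
v 1.647 0.45 1.079
v 1.566 0.864 1.199
v 1.867 0.629 1.414
v 2.396 1.528 0.763
v 2.697 1.292 0.979
v 2.103 1.297 1.367
v 1.623 0.428 0.641
v 1.924 0.192 0.857
v 2.453 1.091 0.206
v 2.754 0.856 0.421
v 2.217 0.423 0.253
v 2.828 0.622 0.785
v 2.315 0.212 1.054
v 2.291 0.189 0.617
v 2.608 0.443 0.45
v 2.793 0.892 1.13
v 2.28 0.481 1.399
v 2.199 0.896 1.518
v 2.516 1.149 1.352
v 2.647 0.479 1.158
v 2.04 1.239 0.221
v 1.527 0.828 0.49
v 1.804 0.571 0.268
v 2.121 0.824 0.102
v 2.005 1.508 0.566
v 1.492 1.098 0.835
v 1.712 1.277 1.17
v 2.029 1.531 1.003
v 1.673 1.241 0.462
v 2.526 -0.413 -4.031
v 2.392 -1.527 -3.48
v 0.994 0.286 -2.989
v 0.86 -0.828 -2.439
v 3.1 -0.152 -3.361
v 2.966 -1.266 -2.811
v 1.568 0.547 -2.32
v 1.434 -0.567 -1.769
f 2 1 5
f 2 5 3
f 3 5 6
f 3 6 4
f 5 1 7
f 5 7 6
f 6 7 8
f 6 8 4
f 7 1 9
f 7 9 8
f 8 9 10
f 8 10 4
f 9 1 11
f 9 11 10
f 10 11 12
f 10 12 4
f 11 1 13
f 11 13 12
f 12 13 14
f 12 14 4
f 13 1 15
f 13 15 14
f 14 15 16
f 14 16 4
f 15 1 17
f 15 17 16
f 16 17 18
f 16 18 4
f 17 1 19
f 17 19 18
f 18 19 20
f 18 20 4
f 19 1 21
f 19 21 20
f 20 21 22
f 20 22 4
f 21 1 23
f 21 23 22
f 22 23 24
f 22 24 4
f 23 1 25
f 23 25 24
f 24 25 26
f 24 26 4
f 25 1 27
f 25 27 26
f 26 27 28
f 26 28 4
f 27 1 29
f 27 29 28
f 28 29 30
f 28 30 4
f 29 1 31
f 29 31 30
f 30 31 32
f 30 32 4
f 31 1 2
f 31 2 32
f 32 2 3
f 32 3 4
f 34 33 36
f 34 36 35
f 36 33 37
f 36 37 35
f 37 33 38
f 37 38 35
f 38 33 39
f 38 39 35
f 39 33 40
f 39 40 35
f 40 33 41
f 40 41 35
f 41 33 42
f 41 42 35
f 42 33 43
f 42 43 35
f 43 33 44
f 43 44 35
f 44 33 45
f 44 45 35
f 45 33 46
f 45 46 35
f 46 33 47
f 46 47 35
f 47 33 48
f 47 48 35
f 48 33 49
f 48 49 35
f 49 33 50
f 49 50 35
f 50 33 34
f 50 34 35
f 52 51 54
f 52 54 53
f 54 51 55
f 54 55 53
f 55 51 56
f 55 56 53
f 56 51 57
f 56 57 53
f 57 51 58
f 57 58 53
f 58 51 59
f 58 59 53
f 59 51 60
f 59 60 53
f 60 51 61
f 60 61 53
f 61 51 52
f 61 52 53
f 62 99 78
f 99 73 102
f 78 102 67
f 99 102 78
f 62 78 74
f 78 67 79
f 74 79 63
f 78 79 74
f 62 74 83
f 74 63 84
f 83 84 69
f 74 84 83
f 62 83 95
f 83 69 98
f 95 98 72
f 83 98 95
f 62 95 99
f 95 72 103
f 99 103 73
f 95 103 99
f 63 79 90
f 79 67 93
f 90 93 71
f 79 93 90
f 67 102 80
f 102 73 101
f 80 101 66
f 102 101 80
f 73 103 100
f 103 72 96
f 100 96 64
f 103 96 100
f 72 98 97
f 98 69 85
f 97 85 68
f 98 85 97
f 69 84 89
f 84 63 86
f 89 86 70
f 84 86 89
f 65 91 77
f 91 71 92
f 77 92 66
f 91 92 77
f 65 77 75
f 77 66 76
f 75 76 64
f 77 76 75
f 65 75 82
f 75 64 81
f 82 81 68
f 75 81 82
f 65 82 87
f 82 68 88
f 87 88 70
f 82 88 87
f 65 87 91
f 87 70 94
f 91 94 71
f 87 94 91
f 66 92 80
f 92 71 93
f 80 93 67
f 92 93 80
f 64 76 100
f 76 66 101
f 100 101 73
f 76 101 100
f 68 81 97
f 81 64 96
f 97 96 72
f 81 96 97
f 70 88 89
f 88 68 85
f 89 85 69
f 88 85 89
f 71 94 90
f 94 70 86
f 90 86 63
f 94 86 90
f 105 107 104
f 108 105 104
f 104 107 106
f 106 108 104
f 105 111 107
f 109 105 108
f 109 111 105
f 107 111 106
f 110 108 106
f 106 111 110
f 110 109 108
f 111 109 110



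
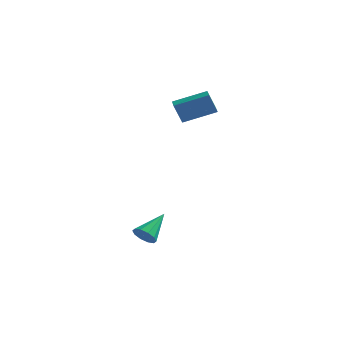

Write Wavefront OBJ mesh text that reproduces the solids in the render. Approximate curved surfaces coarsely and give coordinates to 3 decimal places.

v -1.808 -2.445 -4.367
v -1.365 -2.235 -4.907
v -1.352 -0.855 -3.373
v -1.775 -2.066 -4.989
v -2.198 -2.042 -4.834
v -2.472 -2.172 -4.499
v -2.492 -2.407 -4.115
v -2.251 -2.656 -3.826
v -1.841 -2.825 -3.744
v -1.418 -2.849 -3.9
v -1.144 -2.719 -4.234
v -1.124 -2.484 -4.619
v -1.763 2.708 1.889
v -2.18 2.501 3.125
v -2.155 3.463 1.884
v -2.572 3.255 3.119
v -0.088 3.585 2.601
v -0.505 3.377 3.836
v -0.48 4.339 2.595
v -0.897 4.132 3.831
f 2 1 4
f 2 4 3
f 4 1 5
f 4 5 3
f 5 1 6
f 5 6 3
f 6 1 7
f 6 7 3
f 7 1 8
f 7 8 3
f 8 1 9
f 8 9 3
f 9 1 10
f 9 10 3
f 10 1 11
f 10 11 3
f 11 1 12
f 11 12 3
f 12 1 2
f 12 2 3
f 14 16 13
f 17 14 13
f 13 16 15
f 15 17 13
f 14 20 16
f 18 14 17
f 18 20 14
f 16 20 15
f 19 17 15
f 15 20 19
f 19 18 17
f 20 18 19



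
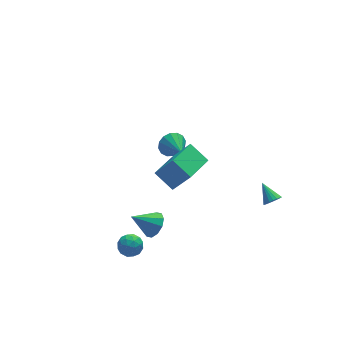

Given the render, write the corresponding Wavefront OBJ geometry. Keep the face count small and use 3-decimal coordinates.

v -1.754 -1.233 -3.68
v -1.335 -0.541 -3.389
v -2.986 -0.907 -2.68
v -1.632 -0.391 -3.804
v -1.975 -0.562 -4.171
v -2.235 -0.99 -4.351
v -2.31 -1.511 -4.274
v -2.174 -1.925 -3.971
v -1.877 -2.075 -3.557
v -1.533 -1.904 -3.189
v -1.274 -1.476 -3.01
v -1.198 -0.955 -3.086
v 4.029 -4.201 -0.647
v 4.578 -4.175 -0.542
v 3.851 -3.139 0.027
v 4.561 -4.053 -0.74
v 4.451 -3.956 -0.921
v 4.268 -3.902 -1.055
v 4.044 -3.9 -1.118
v 3.817 -3.949 -1.1
v 3.627 -4.042 -1.003
v 3.506 -4.163 -0.845
v 3.476 -4.29 -0.652
v 3.541 -4.402 -0.458
v 3.69 -4.479 -0.297
v 3.898 -4.508 -0.197
v 4.129 -4.484 -0.174
v 4.342 -4.411 -0.233
v 4.501 -4.302 -0.363
v 1.298 3.7 -2.235
v 1.731 3.988 -1.55
v 1.342 2.28 -1.665
v 1.302 4.02 -1.437
v 0.871 3.967 -1.538
v 0.555 3.841 -1.825
v 0.438 3.678 -2.223
v 0.552 3.52 -2.623
v 0.865 3.411 -2.92
v 1.294 3.379 -3.033
v 1.725 3.432 -2.932
v 2.041 3.558 -2.645
v 2.158 3.721 -2.248
v 2.044 3.879 -1.847
v -1.72 -3.905 2.59
v -2.338 -2.909 3.339
v -0.186 -2.642 2.176
v -0.803 -1.647 2.925
v -0.917 -4.433 3.955
v -1.534 -3.438 4.704
v 0.618 -3.171 3.541
v 0 -2.175 4.29
v -4.259 -2.774 -2.018
v -3.517 -2.812 -2.162
v -4.403 -3.908 -2.458
v -3.661 -3.946 -2.602
v -3.908 -3.94 -1.887
v -3.819 -3.239 -1.614
v -4.101 -3.481 -3.006
v -4.012 -2.78 -2.733
v -3.419 -3.249 -2.772
v -3.3 -3.533 -2.08
v -4.62 -3.187 -2.54
v -4.501 -3.471 -1.848
v -3.875 -2.694 -2.051
v -4.045 -4.026 -2.569
v -4.19 -4.023 -2.148
v -3.754 -4.046 -2.233
v -4.053 -2.944 -1.729
v -3.617 -2.967 -1.814
v -3.847 -3.63 -1.652
v -4.303 -3.753 -2.806
v -3.867 -3.776 -2.891
v -4.166 -2.674 -2.387
v -3.73 -2.697 -2.472
v -4.073 -3.09 -2.968
v -3.381 -2.973 -2.494
v -3.466 -3.64 -2.753
v -3.725 -3.366 -2.991
v -3.672 -2.954 -2.83
v -3.311 -3.14 -2.088
v -3.396 -3.806 -2.347
v -3.542 -3.803 -1.926
v -3.489 -3.391 -1.766
v -3.254 -3.397 -2.447
v -4.524 -2.914 -2.273
v -4.609 -3.58 -2.532
v -4.431 -3.329 -2.854
v -4.378 -2.917 -2.694
v -4.454 -3.08 -1.867
v -4.539 -3.747 -2.126
v -4.248 -3.766 -1.79
v -4.195 -3.354 -1.629
v -4.666 -3.323 -2.173
f 2 1 4
f 2 4 3
f 4 1 5
f 4 5 3
f 5 1 6
f 5 6 3
f 6 1 7
f 6 7 3
f 7 1 8
f 7 8 3
f 8 1 9
f 8 9 3
f 9 1 10
f 9 10 3
f 10 1 11
f 10 11 3
f 11 1 12
f 11 12 3
f 12 1 2
f 12 2 3
f 14 13 16
f 14 16 15
f 16 13 17
f 16 17 15
f 17 13 18
f 17 18 15
f 18 13 19
f 18 19 15
f 19 13 20
f 19 20 15
f 20 13 21
f 20 21 15
f 21 13 22
f 21 22 15
f 22 13 23
f 22 23 15
f 23 13 24
f 23 24 15
f 24 13 25
f 24 25 15
f 25 13 26
f 25 26 15
f 26 13 27
f 26 27 15
f 27 13 28
f 27 28 15
f 28 13 29
f 28 29 15
f 29 13 14
f 29 14 15
f 31 30 33
f 31 33 32
f 33 30 34
f 33 34 32
f 34 30 35
f 34 35 32
f 35 30 36
f 35 36 32
f 36 30 37
f 36 37 32
f 37 30 38
f 37 38 32
f 38 30 39
f 38 39 32
f 39 30 40
f 39 40 32
f 40 30 41
f 40 41 32
f 41 30 42
f 41 42 32
f 42 30 43
f 42 43 32
f 43 30 31
f 43 31 32
f 45 47 44
f 48 45 44
f 44 47 46
f 46 48 44
f 45 51 47
f 49 45 48
f 49 51 45
f 47 51 46
f 50 48 46
f 46 51 50
f 50 49 48
f 51 49 50
f 52 89 68
f 89 63 92
f 68 92 57
f 89 92 68
f 52 68 64
f 68 57 69
f 64 69 53
f 68 69 64
f 52 64 73
f 64 53 74
f 73 74 59
f 64 74 73
f 52 73 85
f 73 59 88
f 85 88 62
f 73 88 85
f 52 85 89
f 85 62 93
f 89 93 63
f 85 93 89
f 53 69 80
f 69 57 83
f 80 83 61
f 69 83 80
f 57 92 70
f 92 63 91
f 70 91 56
f 92 91 70
f 63 93 90
f 93 62 86
f 90 86 54
f 93 86 90
f 62 88 87
f 88 59 75
f 87 75 58
f 88 75 87
f 59 74 79
f 74 53 76
f 79 76 60
f 74 76 79
f 55 81 67
f 81 61 82
f 67 82 56
f 81 82 67
f 55 67 65
f 67 56 66
f 65 66 54
f 67 66 65
f 55 65 72
f 65 54 71
f 72 71 58
f 65 71 72
f 55 72 77
f 72 58 78
f 77 78 60
f 72 78 77
f 55 77 81
f 77 60 84
f 81 84 61
f 77 84 81
f 56 82 70
f 82 61 83
f 70 83 57
f 82 83 70
f 54 66 90
f 66 56 91
f 90 91 63
f 66 91 90
f 58 71 87
f 71 54 86
f 87 86 62
f 71 86 87
f 60 78 79
f 78 58 75
f 79 75 59
f 78 75 79
f 61 84 80
f 84 60 76
f 80 76 53
f 84 76 80



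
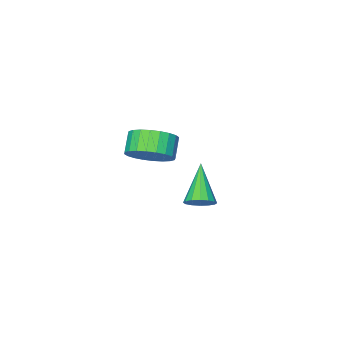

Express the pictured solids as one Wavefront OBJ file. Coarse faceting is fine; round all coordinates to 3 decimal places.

v 2.181 1.459 1.705
v 2.45 1.784 2.16
v 1.319 0.421 2.955
v 2.175 1.938 2.099
v 1.902 1.964 1.932
v 1.704 1.855 1.705
v 1.634 1.64 1.477
v 1.71 1.376 1.311
v 1.913 1.135 1.25
v 2.187 0.981 1.311
v 2.46 0.954 1.478
v 2.659 1.063 1.705
v 2.729 1.279 1.933
v 2.653 1.542 2.099
v 1.087 -3.027 1.44
v 1.925 -3.233 1.965
v 1.351 -3.738 2.684
v 0.513 -3.533 2.16
v 1.819 -2.887 2.122
v 1.245 -3.392 2.842
v 1.601 -2.563 2.175
v 1.027 -3.069 2.895
v 1.305 -2.31 2.117
v 0.731 -2.815 2.837
v 0.975 -2.166 1.956
v 0.401 -2.671 2.675
v 0.663 -2.153 1.716
v 0.089 -2.658 2.435
v 0.415 -2.273 1.434
v -0.159 -2.778 2.154
v 0.27 -2.508 1.153
v -0.304 -3.013 1.873
v 0.249 -2.822 0.916
v -0.325 -3.327 1.635
v 0.355 -3.168 0.758
v -0.219 -3.673 1.478
v 0.573 -3.491 0.705
v -0.001 -3.997 1.425
v 0.869 -3.745 0.763
v 0.295 -4.25 1.483
v 1.199 -3.889 0.925
v 0.625 -4.394 1.644
v 1.511 -3.902 1.165
v 0.937 -4.407 1.884
v 1.759 -3.782 1.446
v 1.185 -4.287 2.166
v 1.904 -3.547 1.727
v 1.33 -4.052 2.447
f 2 1 4
f 2 4 3
f 4 1 5
f 4 5 3
f 5 1 6
f 5 6 3
f 6 1 7
f 6 7 3
f 7 1 8
f 7 8 3
f 8 1 9
f 8 9 3
f 9 1 10
f 9 10 3
f 10 1 11
f 10 11 3
f 11 1 12
f 11 12 3
f 12 1 13
f 12 13 3
f 13 1 14
f 13 14 3
f 14 1 2
f 14 2 3
f 16 15 19
f 16 19 17
f 17 19 20
f 17 20 18
f 19 15 21
f 19 21 20
f 20 21 22
f 20 22 18
f 21 15 23
f 21 23 22
f 22 23 24
f 22 24 18
f 23 15 25
f 23 25 24
f 24 25 26
f 24 26 18
f 25 15 27
f 25 27 26
f 26 27 28
f 26 28 18
f 27 15 29
f 27 29 28
f 28 29 30
f 28 30 18
f 29 15 31
f 29 31 30
f 30 31 32
f 30 32 18
f 31 15 33
f 31 33 32
f 32 33 34
f 32 34 18
f 33 15 35
f 33 35 34
f 34 35 36
f 34 36 18
f 35 15 37
f 35 37 36
f 36 37 38
f 36 38 18
f 37 15 39
f 37 39 38
f 38 39 40
f 38 40 18
f 39 15 41
f 39 41 40
f 40 41 42
f 40 42 18
f 41 15 43
f 41 43 42
f 42 43 44
f 42 44 18
f 43 15 45
f 43 45 44
f 44 45 46
f 44 46 18
f 45 15 47
f 45 47 46
f 46 47 48
f 46 48 18
f 47 15 16
f 47 16 48
f 48 16 17
f 48 17 18



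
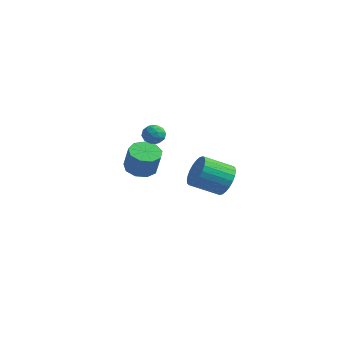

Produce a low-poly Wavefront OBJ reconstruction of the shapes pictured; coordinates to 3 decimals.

v -2.496 0.772 2.651
v -1.815 0.858 2.995
v -2.325 -0.458 2.625
v -1.644 -0.372 2.969
v -2.292 -0.23 3.357
v -2.397 0.53 3.373
v -1.743 -0.13 2.247
v -1.848 0.63 2.263
v -1.35 0.301 2.746
v -1.689 0.239 3.431
v -2.451 0.161 2.189
v -2.79 0.099 2.874
v -2.17 0.923 2.826
v -1.97 -0.523 2.794
v -2.35 -0.44 3.022
v -1.95 -0.389 3.225
v -2.512 0.73 3.048
v -2.112 0.781 3.25
v -2.392 0.141 3.462
v -2.028 -0.381 2.37
v -1.628 -0.33 2.572
v -2.19 0.789 2.395
v -1.79 0.84 2.598
v -1.748 0.259 2.158
v -1.497 0.646 2.881
v -1.397 -0.076 2.865
v -1.455 0.066 2.441
v -1.517 0.512 2.451
v -1.696 0.61 3.284
v -1.596 -0.113 3.269
v -1.976 -0.03 3.497
v -2.038 0.417 3.506
v -1.423 0.283 3.137
v -2.544 0.513 2.351
v -2.444 -0.21 2.336
v -2.102 -0.017 2.114
v -2.164 0.43 2.123
v -2.743 0.476 2.755
v -2.643 -0.246 2.739
v -2.623 -0.112 3.169
v -2.685 0.334 3.179
v -2.717 0.117 2.483
v 4.405 -1.821 1.973
v 5.209 -2.386 2.446
v 3.899 -3.503 3.34
v 3.095 -2.939 2.867
v 5.143 -2.079 2.733
v 3.833 -3.196 3.627
v 4.965 -1.733 2.904
v 3.654 -2.85 3.798
v 4.701 -1.4 2.934
v 3.391 -2.517 3.828
v 4.393 -1.132 2.817
v 3.082 -2.249 3.711
v 4.086 -0.968 2.572
v 2.776 -2.085 3.465
v 3.828 -0.935 2.235
v 2.518 -2.052 3.129
v 3.658 -1.036 1.859
v 2.348 -2.153 2.753
v 3.601 -1.257 1.5
v 2.291 -2.374 2.394
v 3.667 -1.564 1.213
v 2.357 -2.681 2.107
v 3.846 -1.91 1.042
v 2.535 -3.027 1.936
v 4.109 -2.243 1.012
v 2.799 -3.36 1.906
v 4.418 -2.511 1.129
v 3.107 -3.628 2.023
v 4.724 -2.675 1.375
v 3.414 -3.792 2.268
v 4.982 -2.708 1.711
v 3.672 -3.825 2.605
v 5.152 -2.607 2.087
v 3.842 -3.724 2.981
v -3.535 0.854 -0.756
v -2.547 1.044 -1.056
v -2.017 0.836 0.556
v -3.005 0.646 0.856
v -2.87 1.658 -0.871
v -2.34 1.45 0.741
v -3.504 1.896 -0.632
v -2.974 1.688 0.98
v -4.153 1.646 -0.451
v -3.623 1.438 1.161
v -4.512 1.026 -0.413
v -3.982 0.818 1.2
v -4.415 0.325 -0.535
v -3.885 0.117 1.077
v -3.906 -0.128 -0.761
v -3.375 -0.337 0.851
v -3.223 -0.122 -0.985
v -2.693 -0.33 0.628
v -2.686 0.341 -1.101
v -2.156 0.133 0.511
f 1 38 17
f 38 12 41
f 17 41 6
f 38 41 17
f 1 17 13
f 17 6 18
f 13 18 2
f 17 18 13
f 1 13 22
f 13 2 23
f 22 23 8
f 13 23 22
f 1 22 34
f 22 8 37
f 34 37 11
f 22 37 34
f 1 34 38
f 34 11 42
f 38 42 12
f 34 42 38
f 2 18 29
f 18 6 32
f 29 32 10
f 18 32 29
f 6 41 19
f 41 12 40
f 19 40 5
f 41 40 19
f 12 42 39
f 42 11 35
f 39 35 3
f 42 35 39
f 11 37 36
f 37 8 24
f 36 24 7
f 37 24 36
f 8 23 28
f 23 2 25
f 28 25 9
f 23 25 28
f 4 30 16
f 30 10 31
f 16 31 5
f 30 31 16
f 4 16 14
f 16 5 15
f 14 15 3
f 16 15 14
f 4 14 21
f 14 3 20
f 21 20 7
f 14 20 21
f 4 21 26
f 21 7 27
f 26 27 9
f 21 27 26
f 4 26 30
f 26 9 33
f 30 33 10
f 26 33 30
f 5 31 19
f 31 10 32
f 19 32 6
f 31 32 19
f 3 15 39
f 15 5 40
f 39 40 12
f 15 40 39
f 7 20 36
f 20 3 35
f 36 35 11
f 20 35 36
f 9 27 28
f 27 7 24
f 28 24 8
f 27 24 28
f 10 33 29
f 33 9 25
f 29 25 2
f 33 25 29
f 44 43 47
f 44 47 45
f 45 47 48
f 45 48 46
f 47 43 49
f 47 49 48
f 48 49 50
f 48 50 46
f 49 43 51
f 49 51 50
f 50 51 52
f 50 52 46
f 51 43 53
f 51 53 52
f 52 53 54
f 52 54 46
f 53 43 55
f 53 55 54
f 54 55 56
f 54 56 46
f 55 43 57
f 55 57 56
f 56 57 58
f 56 58 46
f 57 43 59
f 57 59 58
f 58 59 60
f 58 60 46
f 59 43 61
f 59 61 60
f 60 61 62
f 60 62 46
f 61 43 63
f 61 63 62
f 62 63 64
f 62 64 46
f 63 43 65
f 63 65 64
f 64 65 66
f 64 66 46
f 65 43 67
f 65 67 66
f 66 67 68
f 66 68 46
f 67 43 69
f 67 69 68
f 68 69 70
f 68 70 46
f 69 43 71
f 69 71 70
f 70 71 72
f 70 72 46
f 71 43 73
f 71 73 72
f 72 73 74
f 72 74 46
f 73 43 75
f 73 75 74
f 74 75 76
f 74 76 46
f 75 43 44
f 75 44 76
f 76 44 45
f 76 45 46
f 78 77 81
f 78 81 79
f 79 81 82
f 79 82 80
f 81 77 83
f 81 83 82
f 82 83 84
f 82 84 80
f 83 77 85
f 83 85 84
f 84 85 86
f 84 86 80
f 85 77 87
f 85 87 86
f 86 87 88
f 86 88 80
f 87 77 89
f 87 89 88
f 88 89 90
f 88 90 80
f 89 77 91
f 89 91 90
f 90 91 92
f 90 92 80
f 91 77 93
f 91 93 92
f 92 93 94
f 92 94 80
f 93 77 95
f 93 95 94
f 94 95 96
f 94 96 80
f 95 77 78
f 95 78 96
f 96 78 79
f 96 79 80



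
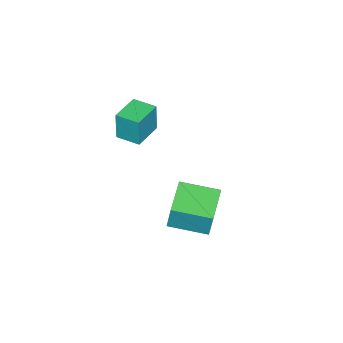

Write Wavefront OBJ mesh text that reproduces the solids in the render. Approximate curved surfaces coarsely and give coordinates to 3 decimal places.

v -2.286 -4.551 1.908
v -2.252 -4.548 3.547
v -2.318 -3.291 1.906
v -2.283 -3.289 3.546
v -0.697 -4.511 1.874
v -0.662 -4.509 3.514
v -0.728 -3.252 1.873
v -0.694 -3.249 3.512
v -2.99 -2.681 -3.766
v -2.807 -2.339 -2.183
v -3.756 -0.775 -4.09
v -3.573 -0.432 -2.507
v -1.107 -1.988 -4.133
v -0.924 -1.645 -2.55
v -1.873 -0.081 -4.457
v -1.69 0.261 -2.874
f 2 4 1
f 5 2 1
f 1 4 3
f 3 5 1
f 2 8 4
f 6 2 5
f 6 8 2
f 4 8 3
f 7 5 3
f 3 8 7
f 7 6 5
f 8 6 7
f 10 12 9
f 13 10 9
f 9 12 11
f 11 13 9
f 10 16 12
f 14 10 13
f 14 16 10
f 12 16 11
f 15 13 11
f 11 16 15
f 15 14 13
f 16 14 15



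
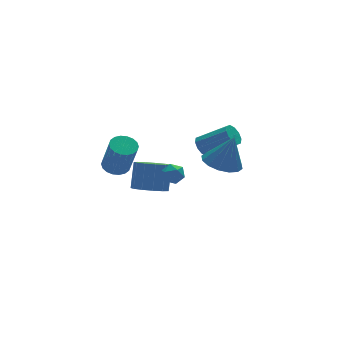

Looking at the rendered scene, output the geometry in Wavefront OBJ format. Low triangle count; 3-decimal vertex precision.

v -2.159 2.731 -0.211
v -1.449 2.473 -0.359
v -1.351 1.63 1.584
v -2.061 1.889 1.731
v -1.391 2.784 -0.227
v -1.293 1.941 1.716
v -1.485 3.084 -0.092
v -1.387 2.242 1.851
v -1.713 3.315 0.019
v -1.615 2.472 1.962
v -2.029 3.43 0.085
v -1.931 2.587 2.028
v -2.37 3.407 0.092
v -2.273 2.564 2.035
v -2.67 3.25 0.039
v -2.573 2.407 1.982
v -2.869 2.99 -0.064
v -2.771 2.147 1.879
v -2.927 2.679 -0.196
v -2.829 1.836 1.747
v -2.833 2.378 -0.331
v -2.735 1.536 1.612
v -2.605 2.148 -0.442
v -2.507 1.305 1.501
v -2.289 2.033 -0.508
v -2.191 1.19 1.435
v -1.947 2.056 -0.515
v -1.85 1.213 1.428
v -1.647 2.213 -0.462
v -1.55 1.37 1.481
v 1.894 0.807 1.181
v 2.16 0.529 0.62
v 3.412 -0.485 1.718
v 3.146 -0.207 2.279
v 2.373 0.882 0.704
v 3.625 -0.133 1.802
v 2.403 1.206 0.97
v 3.655 0.192 2.068
v 2.238 1.378 1.316
v 3.49 0.363 2.414
v 1.942 1.332 1.611
v 3.194 0.317 2.709
v 1.628 1.085 1.742
v 2.88 0.071 2.84
v 1.415 0.733 1.658
v 2.667 -0.282 2.756
v 1.385 0.408 1.392
v 2.637 -0.606 2.49
v 1.55 0.237 1.046
v 2.802 -0.778 2.144
v 1.846 0.283 0.751
v 3.098 -0.732 1.849
v 1.324 -2.421 1.934
v 2.3 -2 1.691
v 1.876 -2.659 3.746
v 1.984 -1.558 1.846
v 1.492 -1.348 2.023
v 0.955 -1.425 2.177
v 0.516 -1.768 2.265
v 0.294 -2.287 2.265
v 0.348 -2.842 2.176
v 0.663 -3.283 2.022
v 1.156 -3.494 1.844
v 1.693 -3.417 1.69
v 2.131 -3.073 1.602
v 2.354 -2.555 1.602
v 0.137 3.494 -3.14
v 0.895 2.799 -3.084
v 1.401 3.471 -1.585
v 0.643 4.166 -1.64
v 1.114 3.258 -3.364
v 1.62 3.93 -1.864
v 1.023 3.791 -3.573
v 1.529 4.464 -2.073
v 0.65 4.231 -3.644
v 1.157 4.903 -2.144
v 0.115 4.436 -3.555
v 0.621 5.109 -2.055
v -0.414 4.342 -3.334
v 0.093 5.015 -1.835
v -0.768 3.979 -3.052
v -0.261 4.652 -1.552
v -0.834 3.462 -2.798
v -0.328 4.134 -1.298
v -0.593 2.954 -2.652
v -0.086 3.627 -1.152
v -0.119 2.619 -2.661
v 0.387 3.291 -1.161
v 0.435 2.56 -2.822
v 0.942 3.233 -1.322
v 0.018 1.609 -1.349
v 0.541 2.049 -1.52
v 0.639 1.211 -0.48
v 1.162 1.651 -0.651
v 0.559 1.905 -0.39
v 0.175 2.151 -0.927
v 1.005 1.109 -1.073
v 0.621 1.355 -1.61
v 1.151 1.74 -1.35
v 0.875 2.232 -0.928
v 0.305 1.028 -1.072
v 0.029 1.52 -0.65
f 2 1 5
f 2 5 3
f 3 5 6
f 3 6 4
f 5 1 7
f 5 7 6
f 6 7 8
f 6 8 4
f 7 1 9
f 7 9 8
f 8 9 10
f 8 10 4
f 9 1 11
f 9 11 10
f 10 11 12
f 10 12 4
f 11 1 13
f 11 13 12
f 12 13 14
f 12 14 4
f 13 1 15
f 13 15 14
f 14 15 16
f 14 16 4
f 15 1 17
f 15 17 16
f 16 17 18
f 16 18 4
f 17 1 19
f 17 19 18
f 18 19 20
f 18 20 4
f 19 1 21
f 19 21 20
f 20 21 22
f 20 22 4
f 21 1 23
f 21 23 22
f 22 23 24
f 22 24 4
f 23 1 25
f 23 25 24
f 24 25 26
f 24 26 4
f 25 1 27
f 25 27 26
f 26 27 28
f 26 28 4
f 27 1 29
f 27 29 28
f 28 29 30
f 28 30 4
f 29 1 2
f 29 2 30
f 30 2 3
f 30 3 4
f 32 31 35
f 32 35 33
f 33 35 36
f 33 36 34
f 35 31 37
f 35 37 36
f 36 37 38
f 36 38 34
f 37 31 39
f 37 39 38
f 38 39 40
f 38 40 34
f 39 31 41
f 39 41 40
f 40 41 42
f 40 42 34
f 41 31 43
f 41 43 42
f 42 43 44
f 42 44 34
f 43 31 45
f 43 45 44
f 44 45 46
f 44 46 34
f 45 31 47
f 45 47 46
f 46 47 48
f 46 48 34
f 47 31 49
f 47 49 48
f 48 49 50
f 48 50 34
f 49 31 51
f 49 51 50
f 50 51 52
f 50 52 34
f 51 31 32
f 51 32 52
f 52 32 33
f 52 33 34
f 54 53 56
f 54 56 55
f 56 53 57
f 56 57 55
f 57 53 58
f 57 58 55
f 58 53 59
f 58 59 55
f 59 53 60
f 59 60 55
f 60 53 61
f 60 61 55
f 61 53 62
f 61 62 55
f 62 53 63
f 62 63 55
f 63 53 64
f 63 64 55
f 64 53 65
f 64 65 55
f 65 53 66
f 65 66 55
f 66 53 54
f 66 54 55
f 68 67 71
f 68 71 69
f 69 71 72
f 69 72 70
f 71 67 73
f 71 73 72
f 72 73 74
f 72 74 70
f 73 67 75
f 73 75 74
f 74 75 76
f 74 76 70
f 75 67 77
f 75 77 76
f 76 77 78
f 76 78 70
f 77 67 79
f 77 79 78
f 78 79 80
f 78 80 70
f 79 67 81
f 79 81 80
f 80 81 82
f 80 82 70
f 81 67 83
f 81 83 82
f 82 83 84
f 82 84 70
f 83 67 85
f 83 85 84
f 84 85 86
f 84 86 70
f 85 67 87
f 85 87 86
f 86 87 88
f 86 88 70
f 87 67 89
f 87 89 88
f 88 89 90
f 88 90 70
f 89 67 68
f 89 68 90
f 90 68 69
f 90 69 70
f 91 102 96
f 91 96 92
f 91 92 98
f 91 98 101
f 91 101 102
f 92 96 100
f 96 102 95
f 102 101 93
f 101 98 97
f 98 92 99
f 94 100 95
f 94 95 93
f 94 93 97
f 94 97 99
f 94 99 100
f 95 100 96
f 93 95 102
f 97 93 101
f 99 97 98
f 100 99 92



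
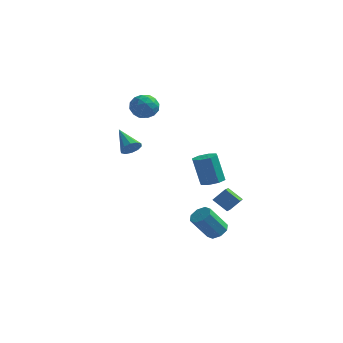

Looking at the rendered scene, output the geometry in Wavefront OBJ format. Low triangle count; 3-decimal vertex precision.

v 2.296 -1.73 -3.51
v 2.884 -1.969 -3.242
v 2.033 -2.469 -1.821
v 1.444 -2.23 -2.09
v 2.796 -1.464 -3.117
v 1.945 -1.964 -1.696
v 2.415 -1.114 -3.223
v 1.563 -1.614 -1.802
v 1.963 -1.126 -3.497
v 1.112 -1.625 -2.076
v 1.707 -1.491 -3.779
v 0.856 -1.991 -2.358
v 1.795 -1.996 -3.904
v 0.944 -2.496 -2.483
v 2.177 -2.346 -3.798
v 1.325 -2.846 -2.377
v 2.628 -2.335 -3.524
v 1.777 -2.834 -2.103
v 1.535 0.207 -0.774
v 2.068 0.728 -0.696
v 1.519 1.035 1.012
v 0.985 0.513 0.934
v 1.575 0.946 -0.894
v 1.026 1.253 0.814
v 1.059 0.731 -1.021
v 0.509 1.038 0.687
v 0.821 0.208 -1.004
v 0.271 0.515 0.704
v 1.001 -0.315 -0.852
v 0.452 -0.008 0.856
v 1.494 -0.533 -0.654
v 0.945 -0.226 1.054
v 2.011 -0.318 -0.527
v 1.461 -0.011 1.181
v 2.249 0.205 -0.544
v 1.699 0.512 1.164
v -3.312 2.789 3.919
v -2.432 2.663 4.085
v -3.368 1.497 3.235
v -2.488 1.371 3.401
v -3.084 1.353 4.081
v -3.049 2.151 4.504
v -2.751 2.009 2.816
v -2.716 2.807 3.239
v -2.085 2.18 3.404
v -2.291 1.775 4.185
v -3.509 2.385 3.135
v -3.715 1.98 3.916
v -2.867 2.839 4.062
v -2.933 1.321 3.258
v -3.283 1.31 3.657
v -2.766 1.236 3.755
v -3.23 2.539 4.308
v -2.713 2.464 4.406
v -3.096 1.695 4.403
v -3.087 1.696 2.914
v -2.57 1.621 3.012
v -3.034 2.924 3.565
v -2.517 2.85 3.663
v -2.704 2.465 2.917
v -2.146 2.481 3.759
v -2.179 1.722 3.357
v -2.333 2.097 3.013
v -2.313 2.566 3.262
v -2.267 2.243 4.219
v -2.3 1.484 3.817
v -2.651 1.473 4.216
v -2.63 1.943 4.465
v -2.063 1.96 3.818
v -3.5 2.676 3.503
v -3.533 1.917 3.101
v -3.17 2.217 2.855
v -3.149 2.687 3.104
v -3.621 2.438 3.963
v -3.654 1.679 3.561
v -3.487 1.594 4.058
v -3.467 2.063 4.307
v -3.737 2.2 3.502
v 1.918 2.121 -4.164
v 1.01 2.348 -3.496
v 1.778 3.506 -4.824
v 0.871 3.732 -4.155
v 2.549 2.528 -3.445
v 1.642 2.754 -2.776
v 2.41 3.912 -4.104
v 1.502 4.139 -3.436
v -3.22 0.48 1.064
v -2.855 0.403 1.608
v -4.24 1.54 1.896
v -2.702 0.717 1.397
v -2.747 0.94 1.058
v -2.973 0.987 0.721
v -3.293 0.841 0.516
v -3.586 0.557 0.519
v -3.739 0.243 0.731
v -3.694 0.02 1.069
v -3.468 -0.027 1.406
v -3.148 0.119 1.611
f 2 1 5
f 2 5 3
f 3 5 6
f 3 6 4
f 5 1 7
f 5 7 6
f 6 7 8
f 6 8 4
f 7 1 9
f 7 9 8
f 8 9 10
f 8 10 4
f 9 1 11
f 9 11 10
f 10 11 12
f 10 12 4
f 11 1 13
f 11 13 12
f 12 13 14
f 12 14 4
f 13 1 15
f 13 15 14
f 14 15 16
f 14 16 4
f 15 1 17
f 15 17 16
f 16 17 18
f 16 18 4
f 17 1 2
f 17 2 18
f 18 2 3
f 18 3 4
f 20 19 23
f 20 23 21
f 21 23 24
f 21 24 22
f 23 19 25
f 23 25 24
f 24 25 26
f 24 26 22
f 25 19 27
f 25 27 26
f 26 27 28
f 26 28 22
f 27 19 29
f 27 29 28
f 28 29 30
f 28 30 22
f 29 19 31
f 29 31 30
f 30 31 32
f 30 32 22
f 31 19 33
f 31 33 32
f 32 33 34
f 32 34 22
f 33 19 35
f 33 35 34
f 34 35 36
f 34 36 22
f 35 19 20
f 35 20 36
f 36 20 21
f 36 21 22
f 37 74 53
f 74 48 77
f 53 77 42
f 74 77 53
f 37 53 49
f 53 42 54
f 49 54 38
f 53 54 49
f 37 49 58
f 49 38 59
f 58 59 44
f 49 59 58
f 37 58 70
f 58 44 73
f 70 73 47
f 58 73 70
f 37 70 74
f 70 47 78
f 74 78 48
f 70 78 74
f 38 54 65
f 54 42 68
f 65 68 46
f 54 68 65
f 42 77 55
f 77 48 76
f 55 76 41
f 77 76 55
f 48 78 75
f 78 47 71
f 75 71 39
f 78 71 75
f 47 73 72
f 73 44 60
f 72 60 43
f 73 60 72
f 44 59 64
f 59 38 61
f 64 61 45
f 59 61 64
f 40 66 52
f 66 46 67
f 52 67 41
f 66 67 52
f 40 52 50
f 52 41 51
f 50 51 39
f 52 51 50
f 40 50 57
f 50 39 56
f 57 56 43
f 50 56 57
f 40 57 62
f 57 43 63
f 62 63 45
f 57 63 62
f 40 62 66
f 62 45 69
f 66 69 46
f 62 69 66
f 41 67 55
f 67 46 68
f 55 68 42
f 67 68 55
f 39 51 75
f 51 41 76
f 75 76 48
f 51 76 75
f 43 56 72
f 56 39 71
f 72 71 47
f 56 71 72
f 45 63 64
f 63 43 60
f 64 60 44
f 63 60 64
f 46 69 65
f 69 45 61
f 65 61 38
f 69 61 65
f 80 82 79
f 83 80 79
f 79 82 81
f 81 83 79
f 80 86 82
f 84 80 83
f 84 86 80
f 82 86 81
f 85 83 81
f 81 86 85
f 85 84 83
f 86 84 85
f 88 87 90
f 88 90 89
f 90 87 91
f 90 91 89
f 91 87 92
f 91 92 89
f 92 87 93
f 92 93 89
f 93 87 94
f 93 94 89
f 94 87 95
f 94 95 89
f 95 87 96
f 95 96 89
f 96 87 97
f 96 97 89
f 97 87 98
f 97 98 89
f 98 87 88
f 98 88 89

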